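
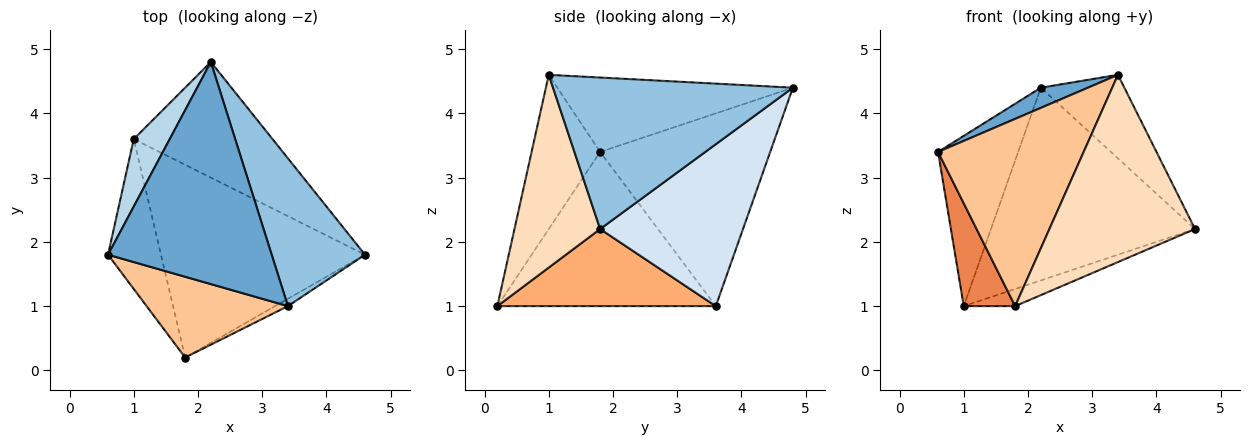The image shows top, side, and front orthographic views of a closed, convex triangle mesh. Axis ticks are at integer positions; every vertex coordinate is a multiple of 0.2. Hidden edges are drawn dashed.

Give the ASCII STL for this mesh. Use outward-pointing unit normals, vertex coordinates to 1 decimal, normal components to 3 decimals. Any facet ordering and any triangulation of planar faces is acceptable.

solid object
 facet normal -0.412 -0.082 0.907
  outer loop
   vertex 3.4 1.0 4.6
   vertex 2.2 4.8 4.4
   vertex 0.6 1.8 3.4
  endloop
 endfacet
 facet normal 0.816 0.284 0.503
  outer loop
   vertex 3.4 1.0 4.6
   vertex 4.6 1.8 2.2
   vertex 2.2 4.8 4.4
  endloop
 endfacet
 facet normal -0.892 0.420 0.167
  outer loop
   vertex 1.0 3.6 1.0
   vertex 0.6 1.8 3.4
   vertex 2.2 4.8 4.4
  endloop
 endfacet
 facet normal 0.515 0.735 -0.441
  outer loop
   vertex 1.0 3.6 1.0
   vertex 2.2 4.8 4.4
   vertex 4.6 1.8 2.2
  endloop
 endfacet
 facet normal -0.923 -0.217 -0.317
  outer loop
   vertex 1.8 0.2 1.0
   vertex 0.6 1.8 3.4
   vertex 1.0 3.6 1.0
  endloop
 endfacet
 facet normal 0.352 0.083 -0.932
  outer loop
   vertex 1.8 0.2 1.0
   vertex 1.0 3.6 1.0
   vertex 4.6 1.8 2.2
  endloop
 endfacet
 facet normal -0.397 -0.843 0.364
  outer loop
   vertex 1.8 0.2 1.0
   vertex 3.4 1.0 4.6
   vertex 0.6 1.8 3.4
  endloop
 endfacet
 facet normal 0.507 -0.861 -0.034
  outer loop
   vertex 1.8 0.2 1.0
   vertex 4.6 1.8 2.2
   vertex 3.4 1.0 4.6
  endloop
 endfacet
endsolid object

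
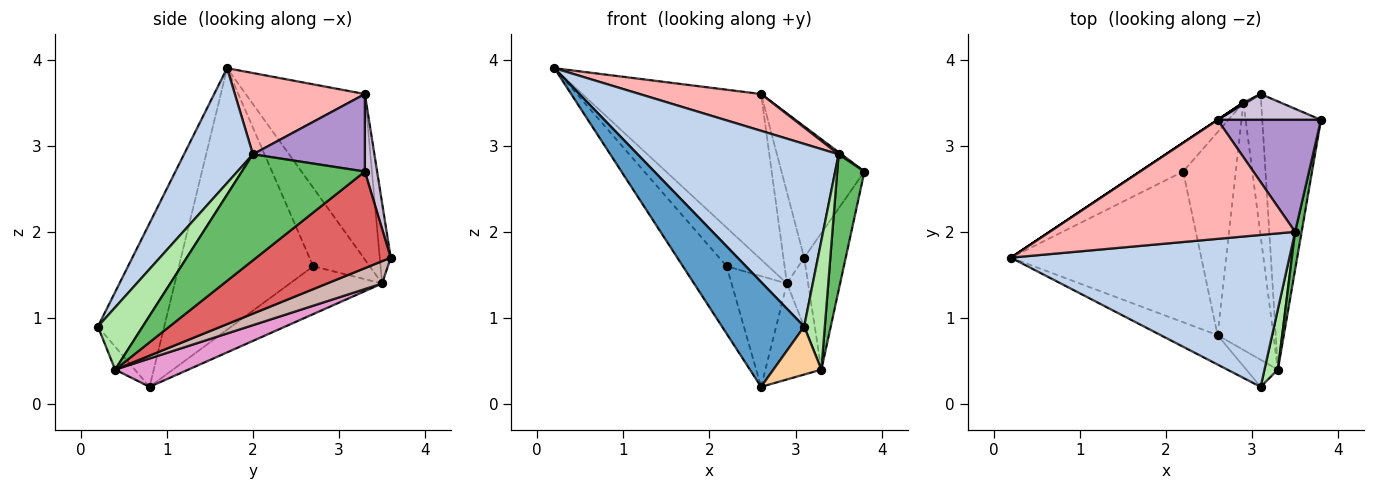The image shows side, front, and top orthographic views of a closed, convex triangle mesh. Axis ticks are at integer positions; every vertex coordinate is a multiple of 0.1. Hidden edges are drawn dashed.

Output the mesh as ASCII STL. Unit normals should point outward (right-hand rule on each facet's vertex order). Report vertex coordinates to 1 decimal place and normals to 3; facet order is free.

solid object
 facet normal -0.614 -0.760 -0.213
  outer loop
   vertex 2.6 0.8 0.2
   vertex 3.1 0.2 0.9
   vertex 0.2 1.7 3.9
  endloop
 endfacet
 facet normal 0.255 -0.744 0.618
  outer loop
   vertex 3.5 2.0 2.9
   vertex 0.2 1.7 3.9
   vertex 3.1 0.2 0.9
  endloop
 endfacet
 facet normal -0.782 0.255 -0.569
  outer loop
   vertex 2.2 2.7 1.6
   vertex 2.6 0.8 0.2
   vertex 0.2 1.7 3.9
  endloop
 endfacet
 facet normal -0.336 -0.820 -0.463
  outer loop
   vertex 3.3 0.4 0.4
   vertex 3.1 0.2 0.9
   vertex 2.6 0.8 0.2
  endloop
 endfacet
 facet normal 0.975 -0.216 0.060
  outer loop
   vertex 3.3 0.4 0.4
   vertex 3.8 3.3 2.7
   vertex 3.5 2.0 2.9
  endloop
 endfacet
 facet normal 0.891 -0.411 0.192
  outer loop
   vertex 3.3 0.4 0.4
   vertex 3.5 2.0 2.9
   vertex 3.1 0.2 0.9
  endloop
 endfacet
 facet normal 0.826 0.256 -0.502
  outer loop
   vertex 3.3 0.4 0.4
   vertex 3.1 3.6 1.7
   vertex 3.8 3.3 2.7
  endloop
 endfacet
 facet normal 0.302 -0.282 0.911
  outer loop
   vertex 2.6 3.3 3.6
   vertex 0.2 1.7 3.9
   vertex 3.5 2.0 2.9
  endloop
 endfacet
 facet normal 0.600 -0.015 0.800
  outer loop
   vertex 2.6 3.3 3.6
   vertex 3.5 2.0 2.9
   vertex 3.8 3.3 2.7
  endloop
 endfacet
 facet normal 0.143 0.971 0.191
  outer loop
   vertex 2.6 3.3 3.6
   vertex 3.8 3.3 2.7
   vertex 3.1 3.6 1.7
  endloop
 endfacet
 facet normal -0.624 0.374 -0.686
  outer loop
   vertex 2.9 3.5 1.4
   vertex 2.6 0.8 0.2
   vertex 2.2 2.7 1.6
  endloop
 endfacet
 facet normal 0.749 0.289 -0.596
  outer loop
   vertex 2.9 3.5 1.4
   vertex 3.1 3.6 1.7
   vertex 3.3 0.4 0.4
  endloop
 endfacet
 facet normal 0.428 0.327 -0.843
  outer loop
   vertex 2.9 3.5 1.4
   vertex 3.3 0.4 0.4
   vertex 2.6 0.8 0.2
  endloop
 endfacet
 facet normal -0.736 0.543 -0.404
  outer loop
   vertex 2.9 3.5 1.4
   vertex 2.2 2.7 1.6
   vertex 0.2 1.7 3.9
  endloop
 endfacet
 facet normal -0.555 0.832 0.000
  outer loop
   vertex 2.9 3.5 1.4
   vertex 0.2 1.7 3.9
   vertex 2.6 3.3 3.6
  endloop
 endfacet
 facet normal -0.467 0.884 0.017
  outer loop
   vertex 2.9 3.5 1.4
   vertex 2.6 3.3 3.6
   vertex 3.1 3.6 1.7
  endloop
 endfacet
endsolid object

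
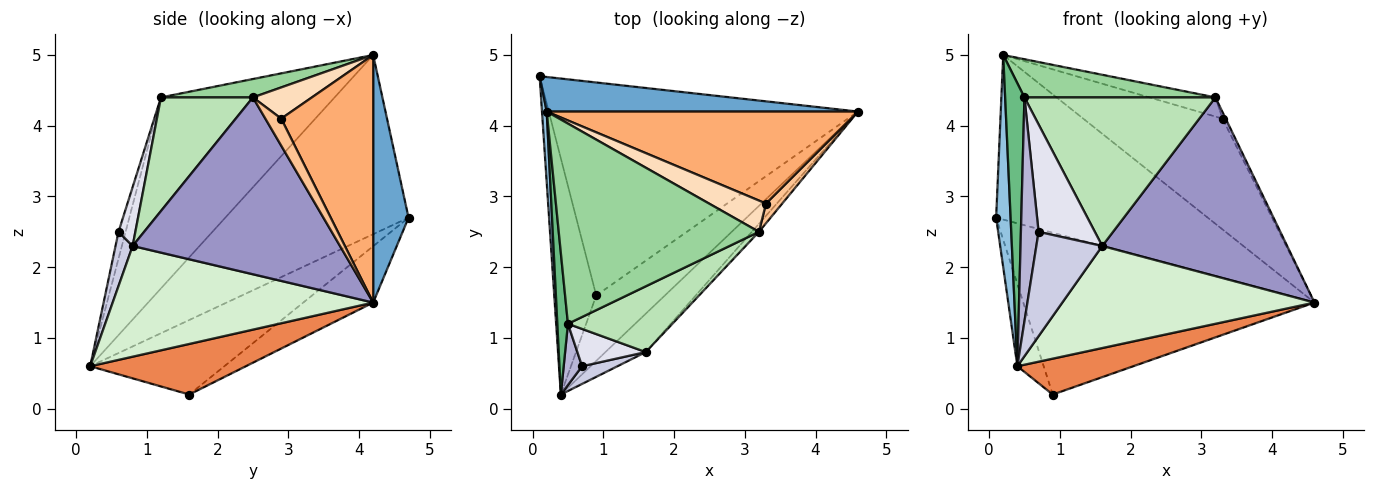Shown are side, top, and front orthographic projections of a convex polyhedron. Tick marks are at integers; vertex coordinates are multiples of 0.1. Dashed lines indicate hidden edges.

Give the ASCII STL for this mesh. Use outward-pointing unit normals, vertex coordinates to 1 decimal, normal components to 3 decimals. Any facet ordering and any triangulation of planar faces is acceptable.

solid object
 facet normal 0.161 0.966 0.203
  outer loop
   vertex 0.2 4.2 5.0
   vertex 4.6 4.2 1.5
   vertex 0.1 4.7 2.7
  endloop
 endfacet
 facet normal -0.997 -0.079 0.026
  outer loop
   vertex 0.2 4.2 5.0
   vertex 0.1 4.7 2.7
   vertex 0.4 0.2 0.6
  endloop
 endfacet
 facet normal -0.144 0.599 -0.788
  outer loop
   vertex 0.9 1.6 0.2
   vertex 0.1 4.7 2.7
   vertex 4.6 4.2 1.5
  endloop
 endfacet
 facet normal -0.859 0.169 -0.484
  outer loop
   vertex 0.9 1.6 0.2
   vertex 0.4 0.2 0.6
   vertex 0.1 4.7 2.7
  endloop
 endfacet
 facet normal 0.543 -0.404 -0.736
  outer loop
   vertex 0.9 1.6 0.2
   vertex 4.6 4.2 1.5
   vertex 0.4 0.2 0.6
  endloop
 endfacet
 facet normal 0.453 0.686 0.569
  outer loop
   vertex 3.3 2.9 4.1
   vertex 4.6 4.2 1.5
   vertex 0.2 4.2 5.0
  endloop
 endfacet
 facet normal 0.845 0.169 0.507
  outer loop
   vertex 3.3 2.9 4.1
   vertex 3.2 2.5 4.4
   vertex 4.6 4.2 1.5
  endloop
 endfacet
 facet normal 0.423 0.474 0.773
  outer loop
   vertex 3.3 2.9 4.1
   vertex 0.2 4.2 5.0
   vertex 3.2 2.5 4.4
  endloop
 endfacet
 facet normal -0.992 -0.110 0.055
  outer loop
   vertex 0.5 1.2 4.4
   vertex 0.2 4.2 5.0
   vertex 0.4 0.2 0.6
  endloop
 endfacet
 facet normal 0.090 -0.187 0.978
  outer loop
   vertex 0.5 1.2 4.4
   vertex 3.2 2.5 4.4
   vertex 0.2 4.2 5.0
  endloop
 endfacet
 facet normal 0.403 -0.837 0.370
  outer loop
   vertex 1.6 0.8 2.3
   vertex 3.2 2.5 4.4
   vertex 0.5 1.2 4.4
  endloop
 endfacet
 facet normal 0.695 -0.673 -0.253
  outer loop
   vertex 1.6 0.8 2.3
   vertex 0.4 0.2 0.6
   vertex 4.6 4.2 1.5
  endloop
 endfacet
 facet normal 0.746 -0.665 -0.030
  outer loop
   vertex 1.6 0.8 2.3
   vertex 4.6 4.2 1.5
   vertex 3.2 2.5 4.4
  endloop
 endfacet
 facet normal -0.360 -0.900 0.246
  outer loop
   vertex 0.7 0.6 2.5
   vertex 0.5 1.2 4.4
   vertex 0.4 0.2 0.6
  endloop
 endfacet
 facet normal 0.248 -0.955 0.162
  outer loop
   vertex 0.7 0.6 2.5
   vertex 0.4 0.2 0.6
   vertex 1.6 0.8 2.3
  endloop
 endfacet
 facet normal 0.272 -0.909 0.316
  outer loop
   vertex 0.7 0.6 2.5
   vertex 1.6 0.8 2.3
   vertex 0.5 1.2 4.4
  endloop
 endfacet
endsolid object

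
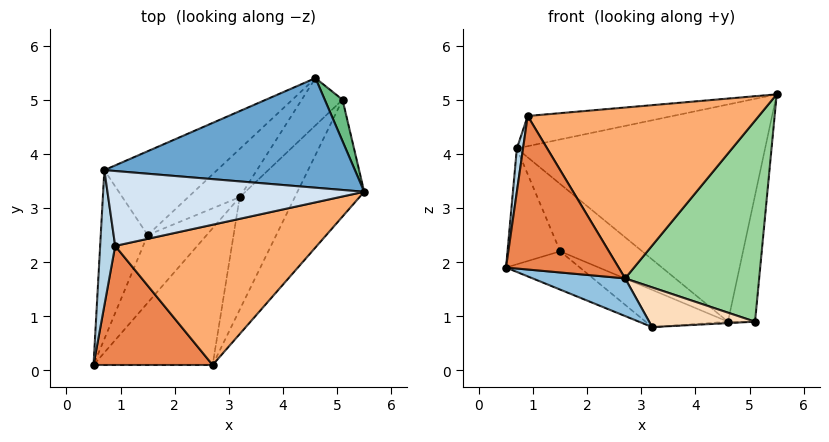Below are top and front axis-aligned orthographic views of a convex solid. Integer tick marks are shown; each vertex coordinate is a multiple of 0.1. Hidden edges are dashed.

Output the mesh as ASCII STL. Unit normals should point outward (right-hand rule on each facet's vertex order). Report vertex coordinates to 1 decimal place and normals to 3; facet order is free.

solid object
 facet normal -0.019 0.893 0.450
  outer loop
   vertex 0.7 3.7 4.1
   vertex 5.5 3.3 5.1
   vertex 4.6 5.4 0.9
  endloop
 endfacet
 facet normal -0.087 -0.265 -0.960
  outer loop
   vertex 3.2 3.2 0.8
   vertex 2.7 0.1 1.7
   vertex 0.5 0.1 1.9
  endloop
 endfacet
 facet normal -0.981 -0.060 0.187
  outer loop
   vertex 0.9 2.3 4.7
   vertex 0.7 3.7 4.1
   vertex 0.5 0.1 1.9
  endloop
 endfacet
 facet normal -0.160 0.369 0.915
  outer loop
   vertex 0.9 2.3 4.7
   vertex 5.5 3.3 5.1
   vertex 0.7 3.7 4.1
  endloop
 endfacet
 facet normal 0.056 -0.789 0.612
  outer loop
   vertex 0.9 2.3 4.7
   vertex 0.5 0.1 1.9
   vertex 2.7 0.1 1.7
  endloop
 endfacet
 facet normal 0.112 -0.768 0.631
  outer loop
   vertex 0.9 2.3 4.7
   vertex 2.7 0.1 1.7
   vertex 5.5 3.3 5.1
  endloop
 endfacet
 facet normal 0.024 0.030 -0.999
  outer loop
   vertex 5.1 5.0 0.9
   vertex 3.2 3.2 0.8
   vertex 4.6 5.4 0.9
  endloop
 endfacet
 facet normal 0.343 -0.312 -0.886
  outer loop
   vertex 5.1 5.0 0.9
   vertex 2.7 0.1 1.7
   vertex 3.2 3.2 0.8
  endloop
 endfacet
 facet normal 0.605 0.756 0.249
  outer loop
   vertex 5.1 5.0 0.9
   vertex 4.6 5.4 0.9
   vertex 5.5 3.3 5.1
  endloop
 endfacet
 facet normal 0.848 -0.459 -0.266
  outer loop
   vertex 5.1 5.0 0.9
   vertex 5.5 3.3 5.1
   vertex 2.7 0.1 1.7
  endloop
 endfacet
 facet normal -0.674 0.462 -0.576
  outer loop
   vertex 1.5 2.5 2.2
   vertex 0.7 3.7 4.1
   vertex 4.6 5.4 0.9
  endloop
 endfacet
 facet normal -0.670 0.453 -0.587
  outer loop
   vertex 1.5 2.5 2.2
   vertex 4.6 5.4 0.9
   vertex 3.2 3.2 0.8
  endloop
 endfacet
 facet normal -0.743 0.379 -0.552
  outer loop
   vertex 1.5 2.5 2.2
   vertex 0.5 0.1 1.9
   vertex 0.7 3.7 4.1
  endloop
 endfacet
 facet normal -0.677 0.362 -0.641
  outer loop
   vertex 1.5 2.5 2.2
   vertex 3.2 3.2 0.8
   vertex 0.5 0.1 1.9
  endloop
 endfacet
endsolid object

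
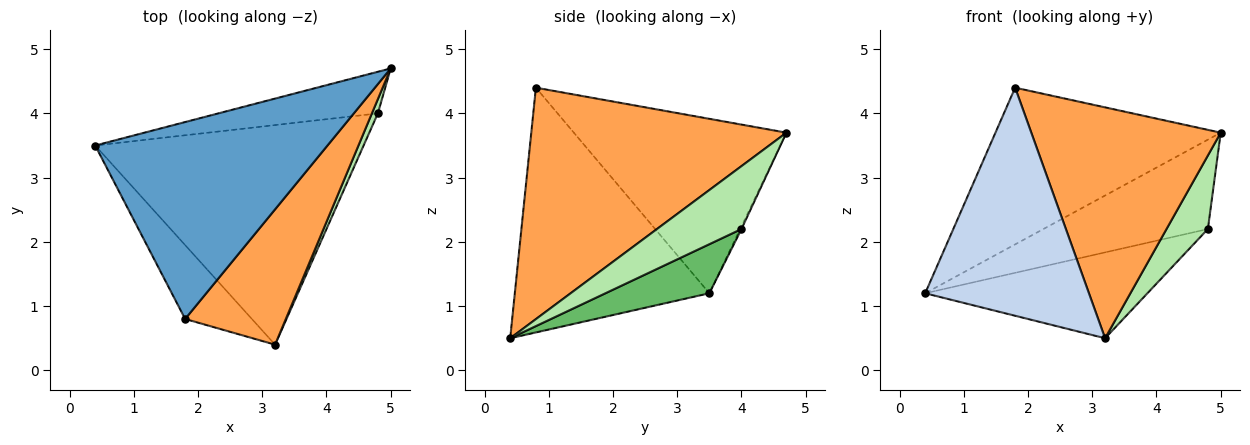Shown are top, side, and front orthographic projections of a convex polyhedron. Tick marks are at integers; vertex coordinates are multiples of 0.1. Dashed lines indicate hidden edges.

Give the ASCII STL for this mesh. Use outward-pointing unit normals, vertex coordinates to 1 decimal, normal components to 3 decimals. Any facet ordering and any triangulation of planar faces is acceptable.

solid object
 facet normal -0.507 0.537 0.675
  outer loop
   vertex 1.8 0.8 4.4
   vertex 5.0 4.7 3.7
   vertex 0.4 3.5 1.2
  endloop
 endfacet
 facet normal -0.749 -0.630 -0.204
  outer loop
   vertex 1.8 0.8 4.4
   vertex 0.4 3.5 1.2
   vertex 3.2 0.4 0.5
  endloop
 endfacet
 facet normal 0.758 -0.563 0.330
  outer loop
   vertex 1.8 0.8 4.4
   vertex 3.2 0.4 0.5
   vertex 5.0 4.7 3.7
  endloop
 endfacet
 facet normal -0.007 0.907 -0.422
  outer loop
   vertex 4.8 4.0 2.2
   vertex 0.4 3.5 1.2
   vertex 5.0 4.7 3.7
  endloop
 endfacet
 facet normal 0.168 0.359 -0.918
  outer loop
   vertex 4.8 4.0 2.2
   vertex 3.2 0.4 0.5
   vertex 0.4 3.5 1.2
  endloop
 endfacet
 facet normal 0.895 -0.438 0.085
  outer loop
   vertex 4.8 4.0 2.2
   vertex 5.0 4.7 3.7
   vertex 3.2 0.4 0.5
  endloop
 endfacet
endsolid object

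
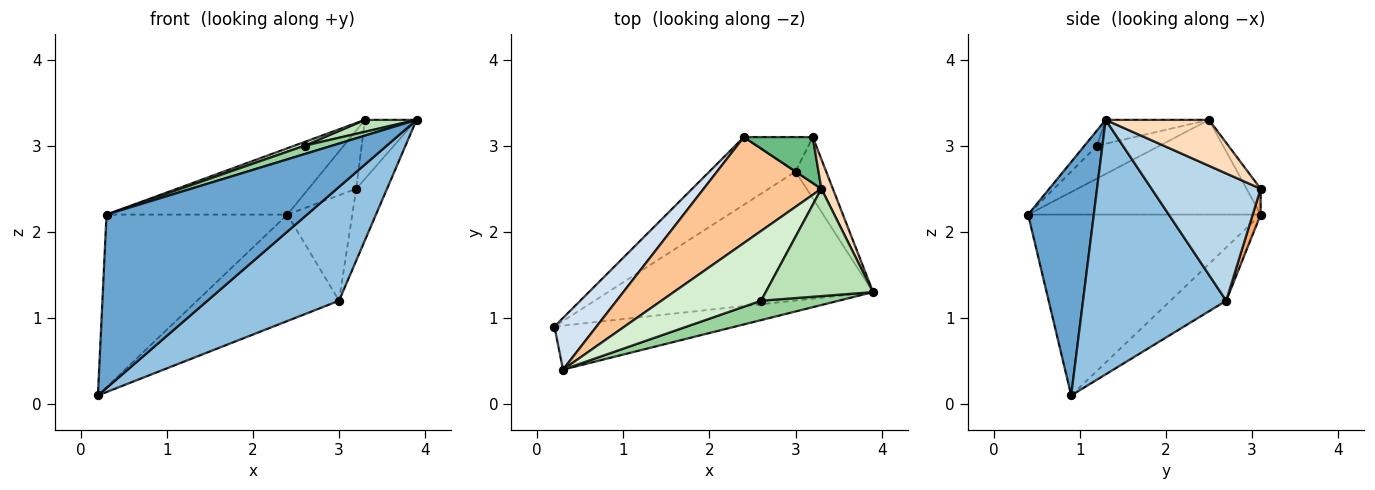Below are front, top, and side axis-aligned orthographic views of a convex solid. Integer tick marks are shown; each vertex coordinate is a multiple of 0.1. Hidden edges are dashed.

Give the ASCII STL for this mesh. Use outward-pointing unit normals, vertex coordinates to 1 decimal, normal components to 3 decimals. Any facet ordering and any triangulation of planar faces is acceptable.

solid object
 facet normal 0.303 -0.924 -0.234
  outer loop
   vertex 0.3 0.4 2.2
   vertex 0.2 0.9 0.1
   vertex 3.9 1.3 3.3
  endloop
 endfacet
 facet normal 0.584 -0.537 -0.608
  outer loop
   vertex 3.0 2.7 1.2
   vertex 3.9 1.3 3.3
   vertex 0.2 0.9 0.1
  endloop
 endfacet
 facet normal 0.938 0.264 -0.226
  outer loop
   vertex 3.0 2.7 1.2
   vertex 3.2 3.1 2.5
   vertex 3.9 1.3 3.3
  endloop
 endfacet
 facet normal -0.776 0.604 0.181
  outer loop
   vertex 2.4 3.1 2.2
   vertex 0.2 0.9 0.1
   vertex 0.3 0.4 2.2
  endloop
 endfacet
 facet normal -0.315 0.801 -0.509
  outer loop
   vertex 2.4 3.1 2.2
   vertex 3.0 2.7 1.2
   vertex 0.2 0.9 0.1
  endloop
 endfacet
 facet normal 0.116 0.944 -0.308
  outer loop
   vertex 2.4 3.1 2.2
   vertex 3.2 3.1 2.5
   vertex 3.0 2.7 1.2
  endloop
 endfacet
 facet normal -0.564 0.438 0.700
  outer loop
   vertex 3.3 2.5 3.3
   vertex 2.4 3.1 2.2
   vertex 0.3 0.4 2.2
  endloop
 endfacet
 facet normal 0.873 0.436 0.218
  outer loop
   vertex 3.3 2.5 3.3
   vertex 3.9 1.3 3.3
   vertex 3.2 3.1 2.5
  endloop
 endfacet
 facet normal -0.226 0.766 0.602
  outer loop
   vertex 3.3 2.5 3.3
   vertex 3.2 3.1 2.5
   vertex 2.4 3.1 2.2
  endloop
 endfacet
 facet normal -0.178 -0.390 0.903
  outer loop
   vertex 2.6 1.2 3.0
   vertex 0.3 0.4 2.2
   vertex 3.9 1.3 3.3
  endloop
 endfacet
 facet normal -0.216 -0.108 0.970
  outer loop
   vertex 2.6 1.2 3.0
   vertex 3.9 1.3 3.3
   vertex 3.3 2.5 3.3
  endloop
 endfacet
 facet normal -0.312 -0.051 0.949
  outer loop
   vertex 2.6 1.2 3.0
   vertex 3.3 2.5 3.3
   vertex 0.3 0.4 2.2
  endloop
 endfacet
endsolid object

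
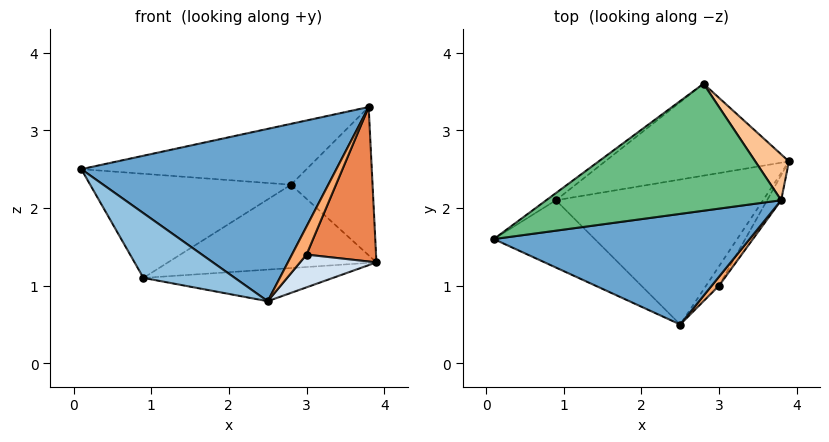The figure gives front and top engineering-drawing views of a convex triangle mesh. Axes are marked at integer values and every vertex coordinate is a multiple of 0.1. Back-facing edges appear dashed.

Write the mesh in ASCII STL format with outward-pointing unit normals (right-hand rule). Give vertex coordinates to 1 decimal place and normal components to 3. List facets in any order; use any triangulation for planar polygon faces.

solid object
 facet normal -0.003 -0.842 0.540
  outer loop
   vertex 3.8 2.1 3.3
   vertex 0.1 1.6 2.5
   vertex 2.5 0.5 0.8
  endloop
 endfacet
 facet normal -0.638 -0.534 -0.555
  outer loop
   vertex 0.9 2.1 1.1
   vertex 2.5 0.5 0.8
   vertex 0.1 1.6 2.5
  endloop
 endfacet
 facet normal 0.030 0.213 -0.977
  outer loop
   vertex 0.9 2.1 1.1
   vertex 3.9 2.6 1.3
   vertex 2.5 0.5 0.8
  endloop
 endfacet
 facet normal 0.827 -0.483 -0.287
  outer loop
   vertex 3.0 1.0 1.4
   vertex 2.5 0.5 0.8
   vertex 3.9 2.6 1.3
  endloop
 endfacet
 facet normal 0.867 -0.492 -0.080
  outer loop
   vertex 3.0 1.0 1.4
   vertex 3.9 2.6 1.3
   vertex 3.8 2.1 3.3
  endloop
 endfacet
 facet normal 0.507 -0.821 0.262
  outer loop
   vertex 3.0 1.0 1.4
   vertex 3.8 2.1 3.3
   vertex 2.5 0.5 0.8
  endloop
 endfacet
 facet normal 0.751 0.631 0.195
  outer loop
   vertex 2.8 3.6 2.3
   vertex 3.8 2.1 3.3
   vertex 3.9 2.6 1.3
  endloop
 endfacet
 facet normal -0.062 0.671 -0.739
  outer loop
   vertex 2.8 3.6 2.3
   vertex 3.9 2.6 1.3
   vertex 0.9 2.1 1.1
  endloop
 endfacet
 facet normal -0.246 0.419 0.874
  outer loop
   vertex 2.8 3.6 2.3
   vertex 0.1 1.6 2.5
   vertex 3.8 2.1 3.3
  endloop
 endfacet
 facet normal -0.597 0.800 -0.055
  outer loop
   vertex 2.8 3.6 2.3
   vertex 0.9 2.1 1.1
   vertex 0.1 1.6 2.5
  endloop
 endfacet
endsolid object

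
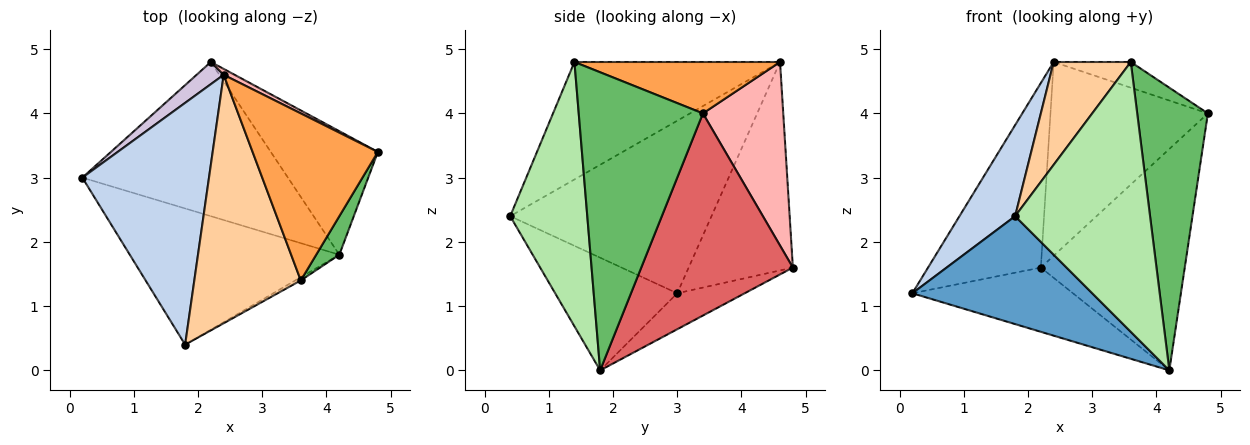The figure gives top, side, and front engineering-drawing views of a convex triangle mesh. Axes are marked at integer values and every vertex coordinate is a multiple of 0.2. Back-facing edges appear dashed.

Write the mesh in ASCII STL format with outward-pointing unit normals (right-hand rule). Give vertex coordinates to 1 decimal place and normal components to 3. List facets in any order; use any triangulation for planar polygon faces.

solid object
 facet normal -0.388 -0.572 -0.722
  outer loop
   vertex 4.2 1.8 0.0
   vertex 1.8 0.4 2.4
   vertex 0.2 3.0 1.2
  endloop
 endfacet
 facet normal -0.787 -0.218 0.578
  outer loop
   vertex 2.4 4.6 4.8
   vertex 0.2 3.0 1.2
   vertex 1.8 0.4 2.4
  endloop
 endfacet
 facet normal 0.376 0.141 0.916
  outer loop
   vertex 3.6 1.4 4.8
   vertex 4.8 3.4 4.0
   vertex 2.4 4.6 4.8
  endloop
 endfacet
 facet normal -0.714 -0.268 0.647
  outer loop
   vertex 3.6 1.4 4.8
   vertex 2.4 4.6 4.8
   vertex 1.8 0.4 2.4
  endloop
 endfacet
 facet normal 0.867 -0.493 0.067
  outer loop
   vertex 3.6 1.4 4.8
   vertex 4.2 1.8 0.0
   vertex 4.8 3.4 4.0
  endloop
 endfacet
 facet normal 0.496 -0.868 -0.010
  outer loop
   vertex 3.6 1.4 4.8
   vertex 1.8 0.4 2.4
   vertex 4.2 1.8 0.0
  endloop
 endfacet
 facet normal 0.677 0.643 -0.359
  outer loop
   vertex 2.2 4.8 1.6
   vertex 4.8 3.4 4.0
   vertex 4.2 1.8 0.0
  endloop
 endfacet
 facet normal 0.454 0.890 0.027
  outer loop
   vertex 2.2 4.8 1.6
   vertex 2.4 4.6 4.8
   vertex 4.8 3.4 4.0
  endloop
 endfacet
 facet normal -0.159 0.380 -0.911
  outer loop
   vertex 2.2 4.8 1.6
   vertex 4.2 1.8 0.0
   vertex 0.2 3.0 1.2
  endloop
 endfacet
 facet normal -0.676 0.732 0.088
  outer loop
   vertex 2.2 4.8 1.6
   vertex 0.2 3.0 1.2
   vertex 2.4 4.6 4.8
  endloop
 endfacet
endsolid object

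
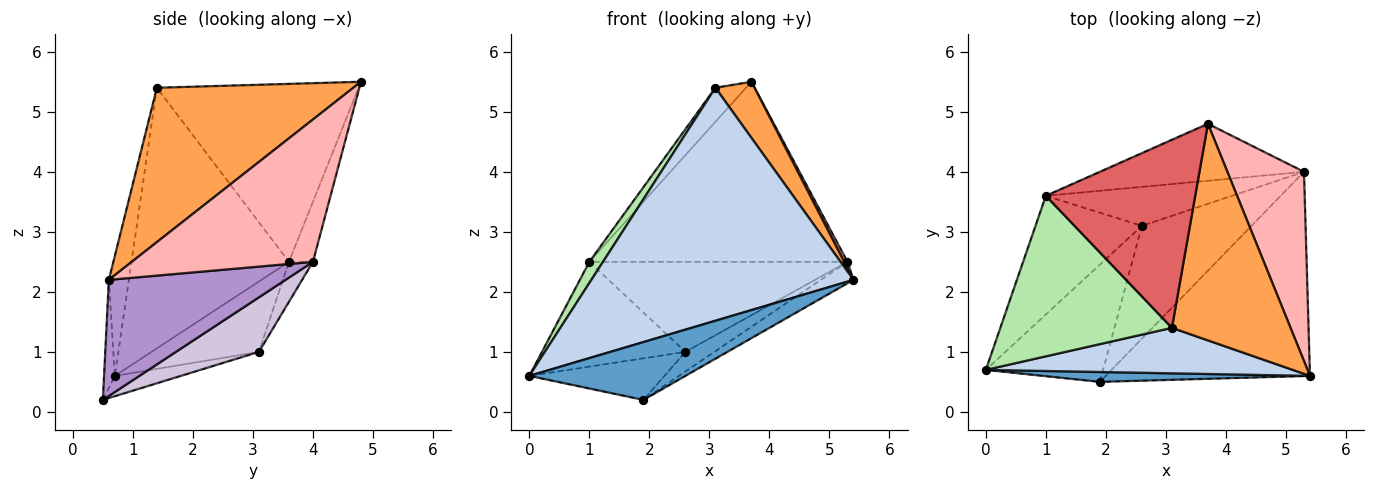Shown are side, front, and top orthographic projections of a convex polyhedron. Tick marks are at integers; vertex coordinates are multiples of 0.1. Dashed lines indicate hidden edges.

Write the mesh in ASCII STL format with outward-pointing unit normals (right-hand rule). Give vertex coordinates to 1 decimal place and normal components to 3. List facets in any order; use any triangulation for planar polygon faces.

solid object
 facet normal -0.068 -0.983 0.168
  outer loop
   vertex 1.9 0.5 0.2
   vertex 5.4 0.6 2.2
   vertex 0.0 0.7 0.6
  endloop
 endfacet
 facet normal -0.075 -0.979 0.191
  outer loop
   vertex 3.1 1.4 5.4
   vertex 0.0 0.7 0.6
   vertex 5.4 0.6 2.2
  endloop
 endfacet
 facet normal 0.783 -0.156 0.602
  outer loop
   vertex 3.1 1.4 5.4
   vertex 5.4 0.6 2.2
   vertex 3.7 4.8 5.5
  endloop
 endfacet
 facet normal -0.161 0.330 -0.930
  outer loop
   vertex 2.6 3.1 1.0
   vertex 1.9 0.5 0.2
   vertex 0.0 0.7 0.6
  endloop
 endfacet
 facet normal -0.444 0.593 -0.672
  outer loop
   vertex 1.0 3.6 2.5
   vertex 2.6 3.1 1.0
   vertex 0.0 0.7 0.6
  endloop
 endfacet
 facet normal -0.833 -0.072 0.549
  outer loop
   vertex 1.0 3.6 2.5
   vertex 0.0 0.7 0.6
   vertex 3.1 1.4 5.4
  endloop
 endfacet
 facet normal -0.761 0.115 0.639
  outer loop
   vertex 1.0 3.6 2.5
   vertex 3.1 1.4 5.4
   vertex 3.7 4.8 5.5
  endloop
 endfacet
 facet normal 0.880 -0.016 0.474
  outer loop
   vertex 5.3 4.0 2.5
   vertex 3.7 4.8 5.5
   vertex 5.4 0.6 2.2
  endloop
 endfacet
 facet normal 0.492 0.091 -0.866
  outer loop
   vertex 5.3 4.0 2.5
   vertex 5.4 0.6 2.2
   vertex 1.9 0.5 0.2
  endloop
 endfacet
 facet normal 0.440 0.154 -0.885
  outer loop
   vertex 5.3 4.0 2.5
   vertex 1.9 0.5 0.2
   vertex 2.6 3.1 1.0
  endloop
 endfacet
 facet normal -0.088 0.950 -0.300
  outer loop
   vertex 5.3 4.0 2.5
   vertex 1.0 3.6 2.5
   vertex 3.7 4.8 5.5
  endloop
 endfacet
 facet normal -0.085 0.914 -0.396
  outer loop
   vertex 5.3 4.0 2.5
   vertex 2.6 3.1 1.0
   vertex 1.0 3.6 2.5
  endloop
 endfacet
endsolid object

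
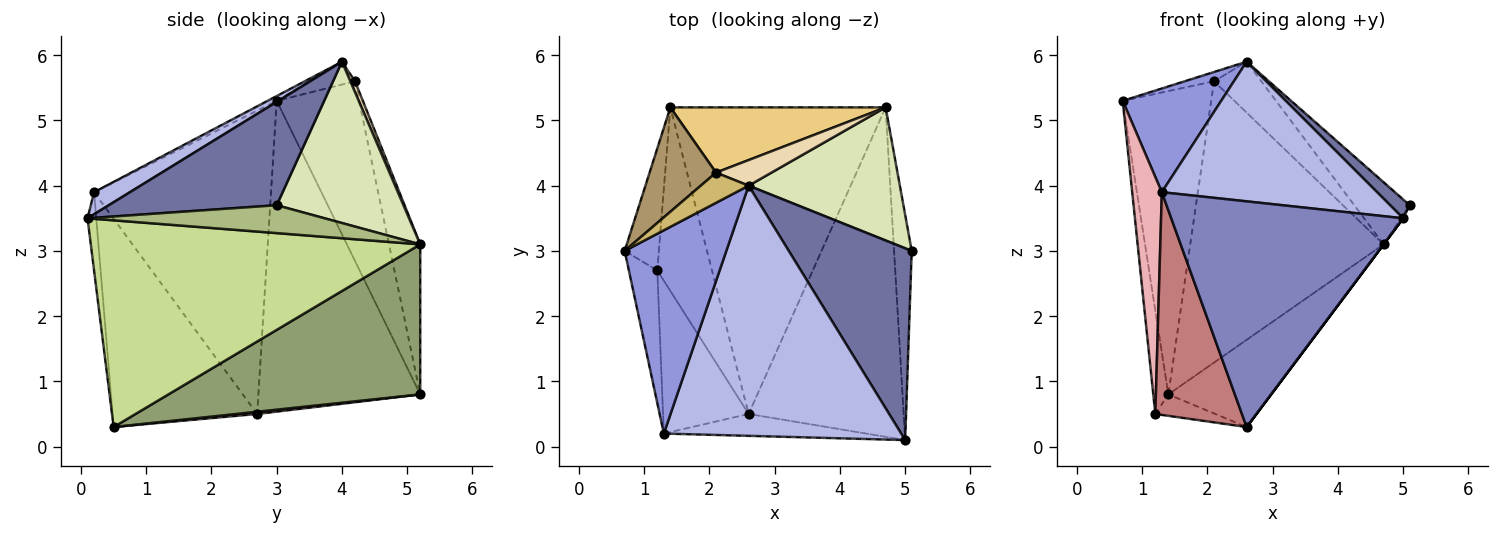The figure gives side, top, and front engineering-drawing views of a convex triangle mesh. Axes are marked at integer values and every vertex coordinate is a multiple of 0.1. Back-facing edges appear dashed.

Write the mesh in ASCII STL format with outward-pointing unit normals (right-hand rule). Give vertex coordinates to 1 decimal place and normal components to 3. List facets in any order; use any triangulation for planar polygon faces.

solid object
 facet normal 0.642 -0.075 0.763
  outer loop
   vertex 2.6 4.0 5.9
   vertex 5.0 0.1 3.5
   vertex 5.1 3.0 3.7
  endloop
 endfacet
 facet normal -0.037 -0.995 -0.096
  outer loop
   vertex 1.3 0.2 3.9
   vertex 2.6 0.5 0.3
   vertex 5.0 0.1 3.5
  endloop
 endfacet
 facet normal -0.042 -0.454 0.890
  outer loop
   vertex 1.3 0.2 3.9
   vertex 2.6 4.0 5.9
   vertex 0.7 3.0 5.3
  endloop
 endfacet
 facet normal 0.081 -0.486 0.870
  outer loop
   vertex 1.3 0.2 3.9
   vertex 5.0 0.1 3.5
   vertex 2.6 4.0 5.9
  endloop
 endfacet
 facet normal 0.557 0.227 -0.799
  outer loop
   vertex 4.7 5.2 3.1
   vertex 2.6 0.5 0.3
   vertex 1.4 5.2 0.8
  endloop
 endfacet
 facet normal 0.845 0.008 -0.535
  outer loop
   vertex 4.7 5.2 3.1
   vertex 5.1 3.0 3.7
   vertex 5.0 0.1 3.5
  endloop
 endfacet
 facet normal 0.800 0.000 -0.600
  outer loop
   vertex 4.7 5.2 3.1
   vertex 5.0 0.1 3.5
   vertex 2.6 0.5 0.3
  endloop
 endfacet
 facet normal 0.695 0.304 0.652
  outer loop
   vertex 4.7 5.2 3.1
   vertex 2.6 4.0 5.9
   vertex 5.1 3.0 3.7
  endloop
 endfacet
 facet normal -0.661 0.710 0.244
  outer loop
   vertex 2.1 4.2 5.6
   vertex 1.4 5.2 0.8
   vertex 0.7 3.0 5.3
  endloop
 endfacet
 facet normal -0.415 0.267 0.870
  outer loop
   vertex 2.1 4.2 5.6
   vertex 0.7 3.0 5.3
   vertex 2.6 4.0 5.9
  endloop
 endfacet
 facet normal -0.156 0.962 0.223
  outer loop
   vertex 2.1 4.2 5.6
   vertex 4.7 5.2 3.1
   vertex 1.4 5.2 0.8
  endloop
 endfacet
 facet normal 0.088 0.890 0.447
  outer loop
   vertex 2.1 4.2 5.6
   vertex 2.6 4.0 5.9
   vertex 4.7 5.2 3.1
  endloop
 endfacet
 facet normal 0.040 0.116 -0.992
  outer loop
   vertex 1.2 2.7 0.5
   vertex 1.4 5.2 0.8
   vertex 2.6 0.5 0.3
  endloop
 endfacet
 facet normal -0.809 -0.485 -0.333
  outer loop
   vertex 1.2 2.7 0.5
   vertex 2.6 0.5 0.3
   vertex 1.3 0.2 3.9
  endloop
 endfacet
 facet normal -0.990 0.092 -0.109
  outer loop
   vertex 1.2 2.7 0.5
   vertex 0.7 3.0 5.3
   vertex 1.4 5.2 0.8
  endloop
 endfacet
 facet normal -0.982 -0.164 -0.092
  outer loop
   vertex 1.2 2.7 0.5
   vertex 1.3 0.2 3.9
   vertex 0.7 3.0 5.3
  endloop
 endfacet
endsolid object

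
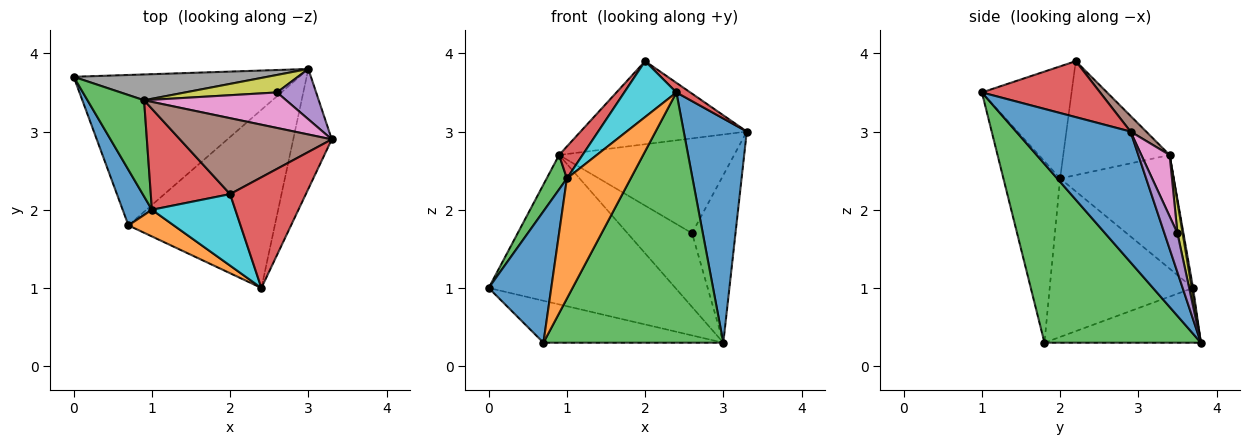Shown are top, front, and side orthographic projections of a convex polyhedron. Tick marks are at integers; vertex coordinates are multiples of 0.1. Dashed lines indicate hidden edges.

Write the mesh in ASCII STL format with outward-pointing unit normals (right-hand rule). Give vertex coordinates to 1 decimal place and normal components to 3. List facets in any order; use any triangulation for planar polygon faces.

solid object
 facet normal 0.848 -0.467 -0.250
  outer loop
   vertex 3.0 3.8 0.3
   vertex 3.3 2.9 3.0
   vertex 2.4 1.0 3.5
  endloop
 endfacet
 facet normal -0.228 0.262 -0.938
  outer loop
   vertex 0.7 1.8 0.3
   vertex 0.0 3.7 1.0
   vertex 3.0 3.8 0.3
  endloop
 endfacet
 facet normal 0.578 -0.665 -0.473
  outer loop
   vertex 0.7 1.8 0.3
   vertex 3.0 3.8 0.3
   vertex 2.4 1.0 3.5
  endloop
 endfacet
 facet normal 0.593 -0.070 0.802
  outer loop
   vertex 2.0 2.2 3.9
   vertex 2.4 1.0 3.5
   vertex 3.3 2.9 3.0
  endloop
 endfacet
 facet normal 0.276 0.921 0.276
  outer loop
   vertex 2.6 3.5 1.7
   vertex 3.3 2.9 3.0
   vertex 3.0 3.8 0.3
  endloop
 endfacet
 facet normal 0.069 0.736 0.673
  outer loop
   vertex 0.9 3.4 2.7
   vertex 2.0 2.2 3.9
   vertex 3.3 2.9 3.0
  endloop
 endfacet
 facet normal 0.150 0.926 0.347
  outer loop
   vertex 0.9 3.4 2.7
   vertex 3.3 2.9 3.0
   vertex 2.6 3.5 1.7
  endloop
 endfacet
 facet normal 0.007 0.985 0.170
  outer loop
   vertex 0.9 3.4 2.7
   vertex 3.0 3.8 0.3
   vertex 0.0 3.7 1.0
  endloop
 endfacet
 facet normal 0.078 0.970 0.230
  outer loop
   vertex 0.9 3.4 2.7
   vertex 2.6 3.5 1.7
   vertex 3.0 3.8 0.3
  endloop
 endfacet
 facet normal -0.727 -0.423 0.541
  outer loop
   vertex 1.0 2.0 2.4
   vertex 2.4 1.0 3.5
   vertex 2.0 2.2 3.9
  endloop
 endfacet
 facet normal -0.904 -0.394 0.167
  outer loop
   vertex 1.0 2.0 2.4
   vertex 0.0 3.7 1.0
   vertex 0.7 1.8 0.3
  endloop
 endfacet
 facet normal -0.655 -0.737 0.164
  outer loop
   vertex 1.0 2.0 2.4
   vertex 0.7 1.8 0.3
   vertex 2.4 1.0 3.5
  endloop
 endfacet
 facet normal -0.884 -0.157 0.440
  outer loop
   vertex 1.0 2.0 2.4
   vertex 0.9 3.4 2.7
   vertex 0.0 3.7 1.0
  endloop
 endfacet
 facet normal -0.808 -0.178 0.562
  outer loop
   vertex 1.0 2.0 2.4
   vertex 2.0 2.2 3.9
   vertex 0.9 3.4 2.7
  endloop
 endfacet
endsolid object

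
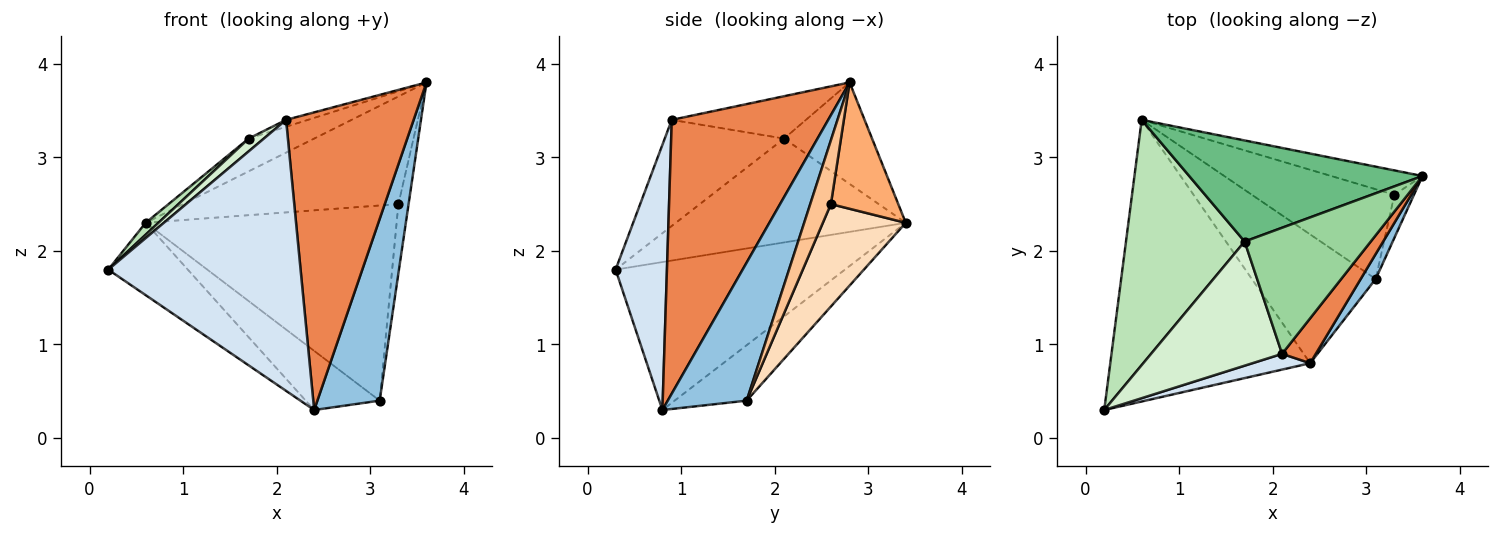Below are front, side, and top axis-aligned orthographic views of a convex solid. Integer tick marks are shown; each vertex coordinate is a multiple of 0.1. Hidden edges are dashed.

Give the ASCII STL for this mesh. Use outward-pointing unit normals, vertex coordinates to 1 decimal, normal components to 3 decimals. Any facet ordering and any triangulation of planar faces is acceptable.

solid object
 facet normal -0.583 0.202 -0.787
  outer loop
   vertex 2.4 0.8 0.3
   vertex 0.2 0.3 1.8
   vertex 0.6 3.4 2.3
  endloop
 endfacet
 facet normal 0.782 -0.618 0.085
  outer loop
   vertex 3.1 1.7 0.4
   vertex 3.6 2.8 3.8
   vertex 2.4 0.8 0.3
  endloop
 endfacet
 facet normal -0.377 0.387 -0.842
  outer loop
   vertex 3.1 1.7 0.4
   vertex 2.4 0.8 0.3
   vertex 0.6 3.4 2.3
  endloop
 endfacet
 facet normal 0.257 -0.965 0.056
  outer loop
   vertex 2.1 0.9 3.4
   vertex 0.2 0.3 1.8
   vertex 2.4 0.8 0.3
  endloop
 endfacet
 facet normal 0.772 -0.629 0.095
  outer loop
   vertex 2.1 0.9 3.4
   vertex 2.4 0.8 0.3
   vertex 3.6 2.8 3.8
  endloop
 endfacet
 facet normal 0.292 0.933 -0.211
  outer loop
   vertex 3.3 2.6 2.5
   vertex 0.6 3.4 2.3
   vertex 3.6 2.8 3.8
  endloop
 endfacet
 facet normal 0.865 0.427 -0.265
  outer loop
   vertex 3.3 2.6 2.5
   vertex 3.6 2.8 3.8
   vertex 3.1 1.7 0.4
  endloop
 endfacet
 facet normal 0.287 0.870 -0.400
  outer loop
   vertex 3.3 2.6 2.5
   vertex 3.1 1.7 0.4
   vertex 0.6 3.4 2.3
  endloop
 endfacet
 facet normal -0.383 0.285 0.879
  outer loop
   vertex 1.7 2.1 3.2
   vertex 3.6 2.8 3.8
   vertex 0.6 3.4 2.3
  endloop
 endfacet
 facet normal -0.318 0.052 0.947
  outer loop
   vertex 1.7 2.1 3.2
   vertex 2.1 0.9 3.4
   vertex 3.6 2.8 3.8
  endloop
 endfacet
 facet normal -0.658 -0.036 0.752
  outer loop
   vertex 1.7 2.1 3.2
   vertex 0.6 3.4 2.3
   vertex 0.2 0.3 1.8
  endloop
 endfacet
 facet normal -0.627 -0.080 0.775
  outer loop
   vertex 1.7 2.1 3.2
   vertex 0.2 0.3 1.8
   vertex 2.1 0.9 3.4
  endloop
 endfacet
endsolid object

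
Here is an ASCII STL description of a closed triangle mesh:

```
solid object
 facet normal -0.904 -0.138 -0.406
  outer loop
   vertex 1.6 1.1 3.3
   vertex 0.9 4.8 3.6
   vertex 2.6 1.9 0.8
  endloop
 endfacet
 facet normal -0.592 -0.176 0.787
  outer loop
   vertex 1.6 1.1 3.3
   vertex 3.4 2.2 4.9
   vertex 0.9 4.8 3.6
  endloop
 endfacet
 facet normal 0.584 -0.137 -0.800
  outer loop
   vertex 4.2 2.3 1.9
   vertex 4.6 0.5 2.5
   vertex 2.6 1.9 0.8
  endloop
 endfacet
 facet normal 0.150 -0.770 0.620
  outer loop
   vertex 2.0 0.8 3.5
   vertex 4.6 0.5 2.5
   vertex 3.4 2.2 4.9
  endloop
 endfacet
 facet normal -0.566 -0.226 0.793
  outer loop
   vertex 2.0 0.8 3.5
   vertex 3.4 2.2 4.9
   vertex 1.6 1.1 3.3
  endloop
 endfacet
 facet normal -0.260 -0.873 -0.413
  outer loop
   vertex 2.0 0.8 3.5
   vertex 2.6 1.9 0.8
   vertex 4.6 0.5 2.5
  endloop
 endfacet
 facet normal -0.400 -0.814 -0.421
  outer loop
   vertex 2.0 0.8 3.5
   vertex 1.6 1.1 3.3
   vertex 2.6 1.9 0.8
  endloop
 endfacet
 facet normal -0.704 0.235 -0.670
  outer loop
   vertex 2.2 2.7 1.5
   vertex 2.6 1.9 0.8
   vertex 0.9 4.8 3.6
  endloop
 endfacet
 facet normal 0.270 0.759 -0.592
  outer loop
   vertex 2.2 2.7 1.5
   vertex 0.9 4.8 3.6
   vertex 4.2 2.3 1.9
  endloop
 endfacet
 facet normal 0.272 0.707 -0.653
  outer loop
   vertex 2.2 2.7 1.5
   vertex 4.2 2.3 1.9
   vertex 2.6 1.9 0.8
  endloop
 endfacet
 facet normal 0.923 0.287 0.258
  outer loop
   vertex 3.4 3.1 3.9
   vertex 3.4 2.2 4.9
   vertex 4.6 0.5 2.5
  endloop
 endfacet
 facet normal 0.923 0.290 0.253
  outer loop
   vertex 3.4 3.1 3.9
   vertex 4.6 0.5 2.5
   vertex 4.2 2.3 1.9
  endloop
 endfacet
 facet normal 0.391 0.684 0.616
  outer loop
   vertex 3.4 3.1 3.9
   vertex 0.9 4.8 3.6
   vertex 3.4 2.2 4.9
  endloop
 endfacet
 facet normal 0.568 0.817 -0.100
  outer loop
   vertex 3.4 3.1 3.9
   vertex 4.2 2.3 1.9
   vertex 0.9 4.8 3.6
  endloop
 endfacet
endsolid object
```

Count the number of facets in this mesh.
14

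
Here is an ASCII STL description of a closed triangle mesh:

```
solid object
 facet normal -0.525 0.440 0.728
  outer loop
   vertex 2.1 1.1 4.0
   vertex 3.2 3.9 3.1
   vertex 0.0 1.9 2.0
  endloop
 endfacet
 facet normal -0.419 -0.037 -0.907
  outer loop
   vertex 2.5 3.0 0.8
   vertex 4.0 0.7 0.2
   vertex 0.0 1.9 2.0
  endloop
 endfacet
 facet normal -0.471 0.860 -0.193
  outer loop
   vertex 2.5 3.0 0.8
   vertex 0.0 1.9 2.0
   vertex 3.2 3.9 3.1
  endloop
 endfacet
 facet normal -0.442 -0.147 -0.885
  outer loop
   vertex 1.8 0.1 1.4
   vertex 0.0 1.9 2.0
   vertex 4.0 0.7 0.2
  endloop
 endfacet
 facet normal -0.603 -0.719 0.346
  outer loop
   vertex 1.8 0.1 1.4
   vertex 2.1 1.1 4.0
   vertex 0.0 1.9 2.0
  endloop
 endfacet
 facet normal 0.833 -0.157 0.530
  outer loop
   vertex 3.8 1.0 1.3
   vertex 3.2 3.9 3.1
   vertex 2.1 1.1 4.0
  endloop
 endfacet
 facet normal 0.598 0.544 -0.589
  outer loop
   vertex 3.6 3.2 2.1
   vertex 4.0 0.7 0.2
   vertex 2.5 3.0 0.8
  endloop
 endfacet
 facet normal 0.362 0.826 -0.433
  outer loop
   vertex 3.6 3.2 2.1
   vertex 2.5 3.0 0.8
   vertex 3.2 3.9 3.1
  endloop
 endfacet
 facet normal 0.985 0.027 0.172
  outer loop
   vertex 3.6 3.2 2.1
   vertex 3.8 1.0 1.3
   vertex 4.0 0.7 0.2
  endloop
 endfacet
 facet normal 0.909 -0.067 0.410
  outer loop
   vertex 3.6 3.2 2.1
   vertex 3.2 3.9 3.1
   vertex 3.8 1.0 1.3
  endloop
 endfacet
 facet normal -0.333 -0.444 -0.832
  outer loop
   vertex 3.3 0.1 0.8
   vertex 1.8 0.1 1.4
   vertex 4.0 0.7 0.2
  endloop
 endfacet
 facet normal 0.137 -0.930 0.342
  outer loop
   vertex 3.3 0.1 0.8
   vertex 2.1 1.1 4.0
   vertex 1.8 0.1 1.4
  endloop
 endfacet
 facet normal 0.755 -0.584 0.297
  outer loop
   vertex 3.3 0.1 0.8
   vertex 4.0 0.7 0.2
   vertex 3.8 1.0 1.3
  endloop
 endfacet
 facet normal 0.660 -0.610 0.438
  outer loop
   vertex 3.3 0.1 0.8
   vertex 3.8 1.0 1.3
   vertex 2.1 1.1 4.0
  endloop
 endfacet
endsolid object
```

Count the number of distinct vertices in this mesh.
9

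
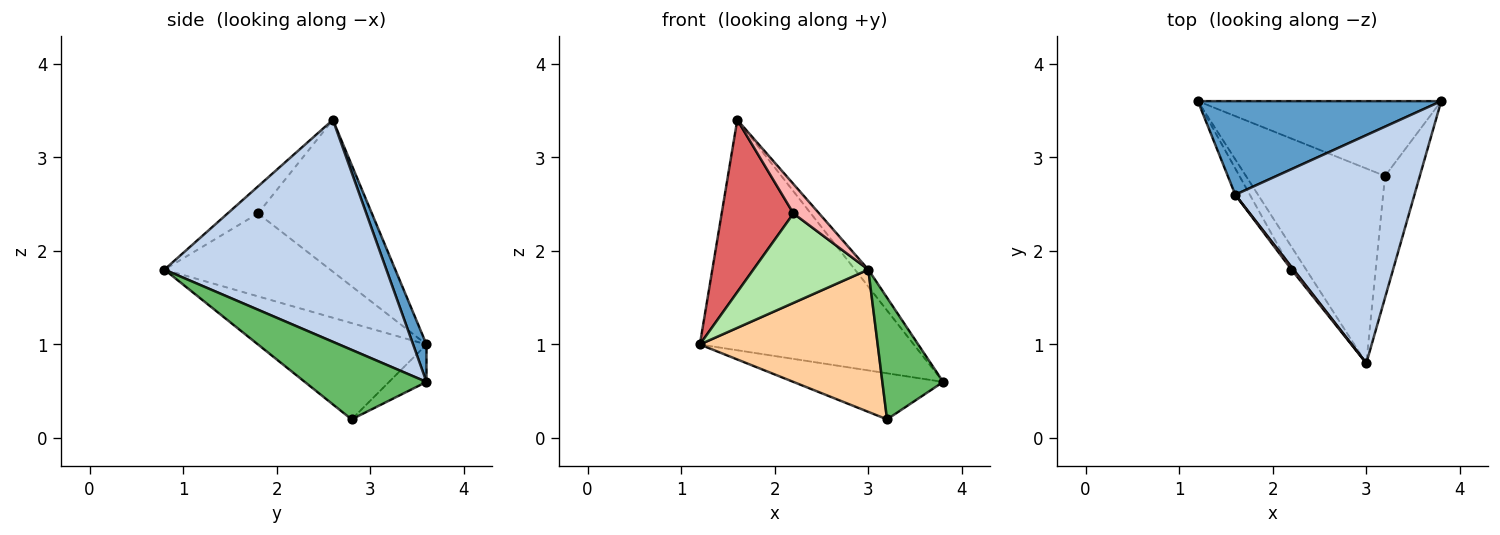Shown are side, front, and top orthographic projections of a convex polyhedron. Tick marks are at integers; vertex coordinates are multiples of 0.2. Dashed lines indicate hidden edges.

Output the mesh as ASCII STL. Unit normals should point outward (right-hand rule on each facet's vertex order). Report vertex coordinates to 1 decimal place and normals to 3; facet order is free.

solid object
 facet normal 0.058 0.925 0.376
  outer loop
   vertex 1.6 2.6 3.4
   vertex 3.8 3.6 0.6
   vertex 1.2 3.6 1.0
  endloop
 endfacet
 facet normal 0.777 0.047 0.627
  outer loop
   vertex 1.6 2.6 3.4
   vertex 3.0 0.8 1.8
   vertex 3.8 3.6 0.6
  endloop
 endfacet
 facet normal -0.130 0.520 -0.844
  outer loop
   vertex 3.2 2.8 0.2
   vertex 1.2 3.6 1.0
   vertex 3.8 3.6 0.6
  endloop
 endfacet
 facet normal -0.488 -0.515 -0.705
  outer loop
   vertex 3.2 2.8 0.2
   vertex 3.0 0.8 1.8
   vertex 1.2 3.6 1.0
  endloop
 endfacet
 facet normal 0.816 -0.408 -0.408
  outer loop
   vertex 3.2 2.8 0.2
   vertex 3.8 3.6 0.6
   vertex 3.0 0.8 1.8
  endloop
 endfacet
 facet normal -0.813 -0.564 -0.144
  outer loop
   vertex 2.2 1.8 2.4
   vertex 1.2 3.6 1.0
   vertex 3.0 0.8 1.8
  endloop
 endfacet
 facet normal -0.843 -0.531 -0.081
  outer loop
   vertex 2.2 1.8 2.4
   vertex 1.6 2.6 3.4
   vertex 1.2 3.6 1.0
  endloop
 endfacet
 facet normal -0.762 -0.645 0.059
  outer loop
   vertex 2.2 1.8 2.4
   vertex 3.0 0.8 1.8
   vertex 1.6 2.6 3.4
  endloop
 endfacet
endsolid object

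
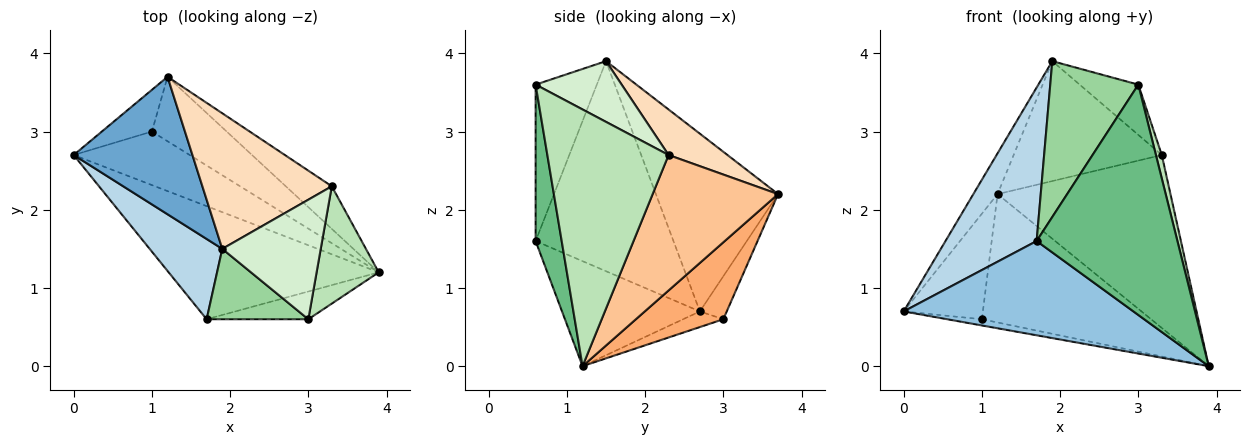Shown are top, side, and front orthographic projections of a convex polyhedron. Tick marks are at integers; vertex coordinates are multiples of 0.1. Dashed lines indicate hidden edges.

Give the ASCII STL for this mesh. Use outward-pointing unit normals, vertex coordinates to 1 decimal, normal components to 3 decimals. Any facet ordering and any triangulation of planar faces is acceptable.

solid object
 facet normal -0.820 0.162 0.548
  outer loop
   vertex 1.9 1.5 3.9
   vertex 1.2 3.7 2.2
   vertex 0.0 2.7 0.7
  endloop
 endfacet
 facet normal -0.359 -0.598 -0.717
  outer loop
   vertex 1.7 0.6 1.6
   vertex 0.0 2.7 0.7
   vertex 3.9 1.2 0.0
  endloop
 endfacet
 facet normal -0.801 -0.530 0.277
  outer loop
   vertex 1.7 0.6 1.6
   vertex 1.9 1.5 3.9
   vertex 0.0 2.7 0.7
  endloop
 endfacet
 facet normal -0.133 0.114 -0.985
  outer loop
   vertex 1.0 3.0 0.6
   vertex 3.9 1.2 0.0
   vertex 0.0 2.7 0.7
  endloop
 endfacet
 facet normal -0.301 0.887 -0.350
  outer loop
   vertex 1.0 3.0 0.6
   vertex 0.0 2.7 0.7
   vertex 1.2 3.7 2.2
  endloop
 endfacet
 facet normal 0.419 0.811 -0.407
  outer loop
   vertex 1.0 3.0 0.6
   vertex 1.2 3.7 2.2
   vertex 3.9 1.2 0.0
  endloop
 endfacet
 facet normal 0.576 0.794 -0.195
  outer loop
   vertex 3.3 2.3 2.7
   vertex 3.9 1.2 0.0
   vertex 1.2 3.7 2.2
  endloop
 endfacet
 facet normal 0.255 0.641 0.724
  outer loop
   vertex 3.3 2.3 2.7
   vertex 1.2 3.7 2.2
   vertex 1.9 1.5 3.9
  endloop
 endfacet
 facet normal 0.181 -0.976 -0.118
  outer loop
   vertex 3.0 0.6 3.6
   vertex 1.7 0.6 1.6
   vertex 3.9 1.2 0.0
  endloop
 endfacet
 facet normal -0.535 -0.770 0.348
  outer loop
   vertex 3.0 0.6 3.6
   vertex 1.9 1.5 3.9
   vertex 1.7 0.6 1.6
  endloop
 endfacet
 facet normal 0.971 -0.047 0.235
  outer loop
   vertex 3.0 0.6 3.6
   vertex 3.9 1.2 0.0
   vertex 3.3 2.3 2.7
  endloop
 endfacet
 facet normal 0.494 0.337 0.801
  outer loop
   vertex 3.0 0.6 3.6
   vertex 3.3 2.3 2.7
   vertex 1.9 1.5 3.9
  endloop
 endfacet
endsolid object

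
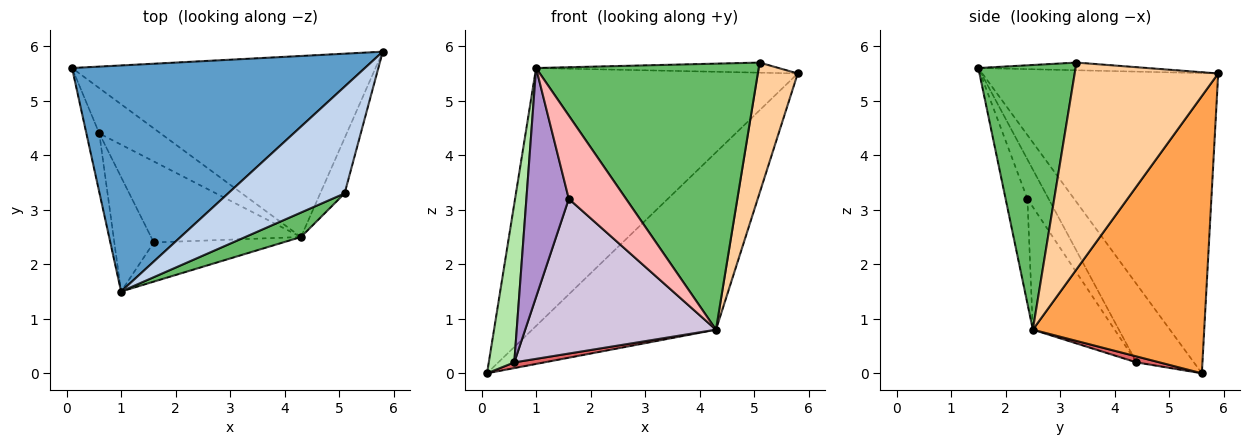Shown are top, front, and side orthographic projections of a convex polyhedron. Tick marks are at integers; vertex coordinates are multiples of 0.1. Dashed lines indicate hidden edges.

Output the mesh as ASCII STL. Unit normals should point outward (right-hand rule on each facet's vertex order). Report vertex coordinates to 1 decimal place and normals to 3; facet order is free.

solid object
 facet normal -0.560 0.623 0.546
  outer loop
   vertex 1.0 1.5 5.6
   vertex 5.8 5.9 5.5
   vertex 0.1 5.6 0.0
  endloop
 endfacet
 facet normal -0.066 0.094 0.993
  outer loop
   vertex 5.1 3.3 5.7
   vertex 5.8 5.9 5.5
   vertex 1.0 1.5 5.6
  endloop
 endfacet
 facet normal 0.546 0.586 -0.598
  outer loop
   vertex 4.3 2.5 0.8
   vertex 0.1 5.6 0.0
   vertex 5.8 5.9 5.5
  endloop
 endfacet
 facet normal 0.957 -0.266 -0.113
  outer loop
   vertex 4.3 2.5 0.8
   vertex 5.8 5.9 5.5
   vertex 5.1 3.3 5.7
  endloop
 endfacet
 facet normal 0.399 -0.913 0.084
  outer loop
   vertex 4.3 2.5 0.8
   vertex 5.1 3.3 5.7
   vertex 1.0 1.5 5.6
  endloop
 endfacet
 facet normal -0.904 -0.401 -0.149
  outer loop
   vertex 0.6 4.4 0.2
   vertex 1.0 1.5 5.6
   vertex 0.1 5.6 0.0
  endloop
 endfacet
 facet normal 0.096 -0.125 -0.988
  outer loop
   vertex 0.6 4.4 0.2
   vertex 0.1 5.6 0.0
   vertex 4.3 2.5 0.8
  endloop
 endfacet
 facet normal -0.326 -0.856 -0.402
  outer loop
   vertex 1.6 2.4 3.2
   vertex 4.3 2.5 0.8
   vertex 1.0 1.5 5.6
  endloop
 endfacet
 facet normal -0.408 -0.816 -0.408
  outer loop
   vertex 1.6 2.4 3.2
   vertex 1.0 1.5 5.6
   vertex 0.6 4.4 0.2
  endloop
 endfacet
 facet normal -0.355 -0.828 -0.434
  outer loop
   vertex 1.6 2.4 3.2
   vertex 0.6 4.4 0.2
   vertex 4.3 2.5 0.8
  endloop
 endfacet
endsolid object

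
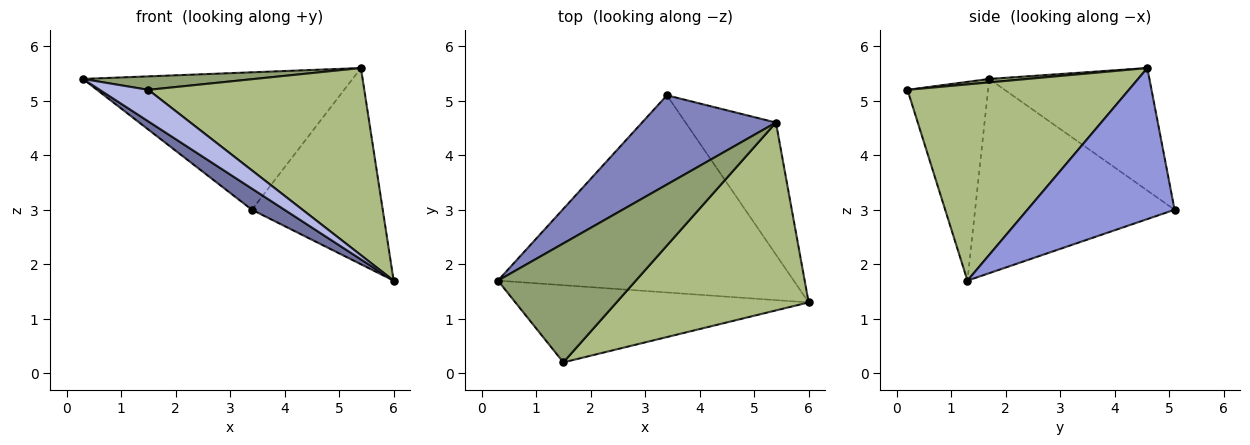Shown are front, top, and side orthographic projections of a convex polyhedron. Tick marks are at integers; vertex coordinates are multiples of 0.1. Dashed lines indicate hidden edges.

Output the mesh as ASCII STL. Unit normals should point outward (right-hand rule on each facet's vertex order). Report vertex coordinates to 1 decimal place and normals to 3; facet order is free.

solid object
 facet normal -0.547 -0.089 -0.833
  outer loop
   vertex 3.4 5.1 3.0
   vertex 6.0 1.3 1.7
   vertex 0.3 1.7 5.4
  endloop
 endfacet
 facet normal -0.446 0.751 0.487
  outer loop
   vertex 5.4 4.6 5.6
   vertex 3.4 5.1 3.0
   vertex 0.3 1.7 5.4
  endloop
 endfacet
 facet normal 0.682 0.606 -0.408
  outer loop
   vertex 5.4 4.6 5.6
   vertex 6.0 1.3 1.7
   vertex 3.4 5.1 3.0
  endloop
 endfacet
 facet normal -0.531 -0.321 -0.784
  outer loop
   vertex 1.5 0.2 5.2
   vertex 0.3 1.7 5.4
   vertex 6.0 1.3 1.7
  endloop
 endfacet
 facet normal 0.025 -0.112 0.993
  outer loop
   vertex 1.5 0.2 5.2
   vertex 5.4 4.6 5.6
   vertex 0.3 1.7 5.4
  endloop
 endfacet
 facet normal 0.586 -0.572 0.574
  outer loop
   vertex 1.5 0.2 5.2
   vertex 6.0 1.3 1.7
   vertex 5.4 4.6 5.6
  endloop
 endfacet
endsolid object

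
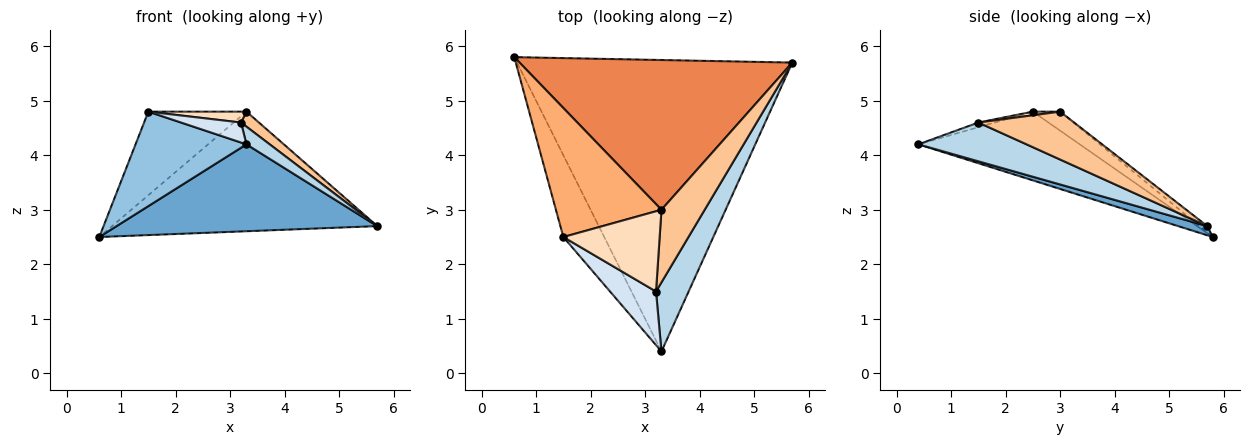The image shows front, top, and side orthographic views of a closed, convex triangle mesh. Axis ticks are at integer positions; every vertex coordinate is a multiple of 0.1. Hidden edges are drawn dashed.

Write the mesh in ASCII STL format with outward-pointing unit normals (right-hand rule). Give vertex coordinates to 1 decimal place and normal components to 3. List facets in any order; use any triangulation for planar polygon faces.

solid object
 facet normal 0.032 -0.286 -0.958
  outer loop
   vertex 3.3 0.4 4.2
   vertex 0.6 5.8 2.5
   vertex 5.7 5.7 2.7
  endloop
 endfacet
 facet normal -0.740 -0.509 -0.440
  outer loop
   vertex 1.5 2.5 4.8
   vertex 0.6 5.8 2.5
   vertex 3.3 0.4 4.2
  endloop
 endfacet
 facet normal 0.755 -0.162 0.635
  outer loop
   vertex 3.2 1.5 4.6
   vertex 3.3 0.4 4.2
   vertex 5.7 5.7 2.7
  endloop
 endfacet
 facet normal -0.095 -0.348 0.933
  outer loop
   vertex 3.2 1.5 4.6
   vertex 1.5 2.5 4.8
   vertex 3.3 0.4 4.2
  endloop
 endfacet
 facet normal -0.018 0.624 0.781
  outer loop
   vertex 3.3 3.0 4.8
   vertex 5.7 5.7 2.7
   vertex 0.6 5.8 2.5
  endloop
 endfacet
 facet normal -0.149 0.538 0.830
  outer loop
   vertex 3.3 3.0 4.8
   vertex 0.6 5.8 2.5
   vertex 1.5 2.5 4.8
  endloop
 endfacet
 facet normal 0.735 -0.138 0.664
  outer loop
   vertex 3.3 3.0 4.8
   vertex 3.2 1.5 4.6
   vertex 5.7 5.7 2.7
  endloop
 endfacet
 facet normal 0.037 -0.135 0.990
  outer loop
   vertex 3.3 3.0 4.8
   vertex 1.5 2.5 4.8
   vertex 3.2 1.5 4.6
  endloop
 endfacet
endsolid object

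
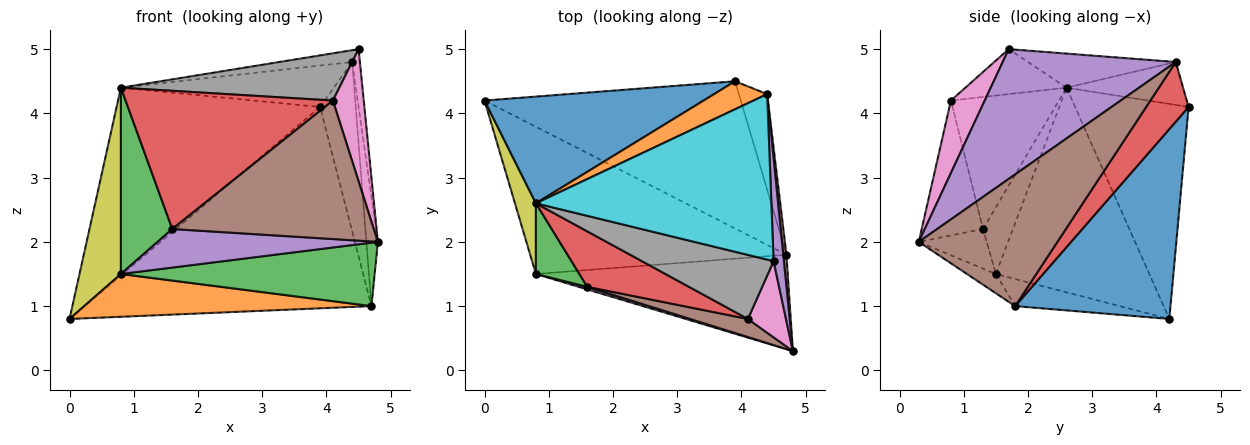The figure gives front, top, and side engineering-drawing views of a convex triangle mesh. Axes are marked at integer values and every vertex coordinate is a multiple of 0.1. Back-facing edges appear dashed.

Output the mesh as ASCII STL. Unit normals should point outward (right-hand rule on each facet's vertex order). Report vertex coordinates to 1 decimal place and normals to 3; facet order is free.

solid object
 facet normal 0.401 0.740 -0.541
  outer loop
   vertex 4.7 1.8 1.0
   vertex 0.0 4.2 0.8
   vertex 3.9 4.5 4.1
  endloop
 endfacet
 facet normal -0.101 -0.278 -0.955
  outer loop
   vertex 4.7 1.8 1.0
   vertex 0.8 1.5 1.5
   vertex 0.0 4.2 0.8
  endloop
 endfacet
 facet normal -0.063 -0.557 -0.828
  outer loop
   vertex 4.7 1.8 1.0
   vertex 4.8 0.3 2.0
   vertex 0.8 1.5 1.5
  endloop
 endfacet
 facet normal 0.720 0.605 -0.341
  outer loop
   vertex 4.4 4.3 4.8
   vertex 4.7 1.8 1.0
   vertex 3.9 4.5 4.1
  endloop
 endfacet
 facet normal 0.996 0.044 0.079
  outer loop
   vertex 4.4 4.3 4.8
   vertex 4.5 1.7 5.0
   vertex 4.8 0.3 2.0
  endloop
 endfacet
 facet normal 0.996 0.083 0.024
  outer loop
   vertex 4.4 4.3 4.8
   vertex 4.8 0.3 2.0
   vertex 4.7 1.8 1.0
  endloop
 endfacet
 facet normal 0.689 -0.628 0.362
  outer loop
   vertex 4.1 0.8 4.2
   vertex 4.8 0.3 2.0
   vertex 4.5 1.7 5.0
  endloop
 endfacet
 facet normal -0.265 -0.572 0.776
  outer loop
   vertex 0.8 2.6 4.4
   vertex 4.1 0.8 4.2
   vertex 4.5 1.7 5.0
  endloop
 endfacet
 facet normal -0.961 -0.259 0.098
  outer loop
   vertex 0.8 2.6 4.4
   vertex 0.0 4.2 0.8
   vertex 0.8 1.5 1.5
  endloop
 endfacet
 facet normal -0.143 0.070 0.987
  outer loop
   vertex 0.8 2.6 4.4
   vertex 4.5 1.7 5.0
   vertex 4.4 4.3 4.8
  endloop
 endfacet
 facet normal -0.436 0.782 0.445
  outer loop
   vertex 0.8 2.6 4.4
   vertex 3.9 4.5 4.1
   vertex 0.0 4.2 0.8
  endloop
 endfacet
 facet normal -0.413 0.754 0.510
  outer loop
   vertex 0.8 2.6 4.4
   vertex 4.4 4.3 4.8
   vertex 3.9 4.5 4.1
  endloop
 endfacet
 facet normal -0.478 -0.821 0.312
  outer loop
   vertex 1.6 1.3 2.2
   vertex 0.8 2.6 4.4
   vertex 0.8 1.5 1.5
  endloop
 endfacet
 facet normal -0.435 -0.835 0.335
  outer loop
   vertex 1.6 1.3 2.2
   vertex 4.1 0.8 4.2
   vertex 0.8 2.6 4.4
  endloop
 endfacet
 facet normal -0.294 -0.954 0.064
  outer loop
   vertex 1.6 1.3 2.2
   vertex 0.8 1.5 1.5
   vertex 4.8 0.3 2.0
  endloop
 endfacet
 facet normal -0.289 -0.949 0.124
  outer loop
   vertex 1.6 1.3 2.2
   vertex 4.8 0.3 2.0
   vertex 4.1 0.8 4.2
  endloop
 endfacet
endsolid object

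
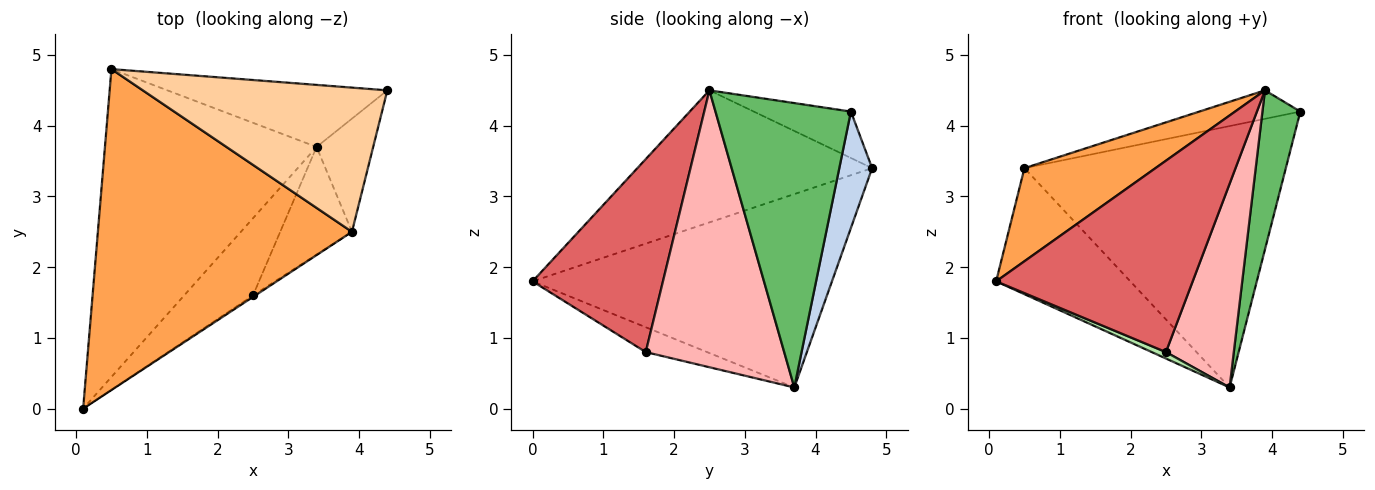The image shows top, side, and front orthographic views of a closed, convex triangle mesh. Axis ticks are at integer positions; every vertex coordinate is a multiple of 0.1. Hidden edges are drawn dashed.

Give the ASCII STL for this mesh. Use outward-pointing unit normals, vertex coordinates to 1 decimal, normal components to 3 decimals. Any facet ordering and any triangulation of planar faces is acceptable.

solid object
 facet normal -0.646 0.289 -0.707
  outer loop
   vertex 3.4 3.7 0.3
   vertex 0.1 0.0 1.8
   vertex 0.5 4.8 3.4
  endloop
 endfacet
 facet normal 0.121 0.966 -0.229
  outer loop
   vertex 3.4 3.7 0.3
   vertex 0.5 4.8 3.4
   vertex 4.4 4.5 4.2
  endloop
 endfacet
 facet normal -0.447 -0.249 0.859
  outer loop
   vertex 3.9 2.5 4.5
   vertex 0.5 4.8 3.4
   vertex 0.1 0.0 1.8
  endloop
 endfacet
 facet normal -0.183 0.190 0.964
  outer loop
   vertex 3.9 2.5 4.5
   vertex 4.4 4.5 4.2
   vertex 0.5 4.8 3.4
  endloop
 endfacet
 facet normal 0.946 -0.265 -0.188
  outer loop
   vertex 3.9 2.5 4.5
   vertex 3.4 3.7 0.3
   vertex 4.4 4.5 4.2
  endloop
 endfacet
 facet normal -0.339 -0.078 -0.938
  outer loop
   vertex 2.5 1.6 0.8
   vertex 0.1 0.0 1.8
   vertex 3.4 3.7 0.3
  endloop
 endfacet
 facet normal 0.553 -0.833 -0.006
  outer loop
   vertex 2.5 1.6 0.8
   vertex 3.9 2.5 4.5
   vertex 0.1 0.0 1.8
  endloop
 endfacet
 facet normal 0.875 -0.429 -0.227
  outer loop
   vertex 2.5 1.6 0.8
   vertex 3.4 3.7 0.3
   vertex 3.9 2.5 4.5
  endloop
 endfacet
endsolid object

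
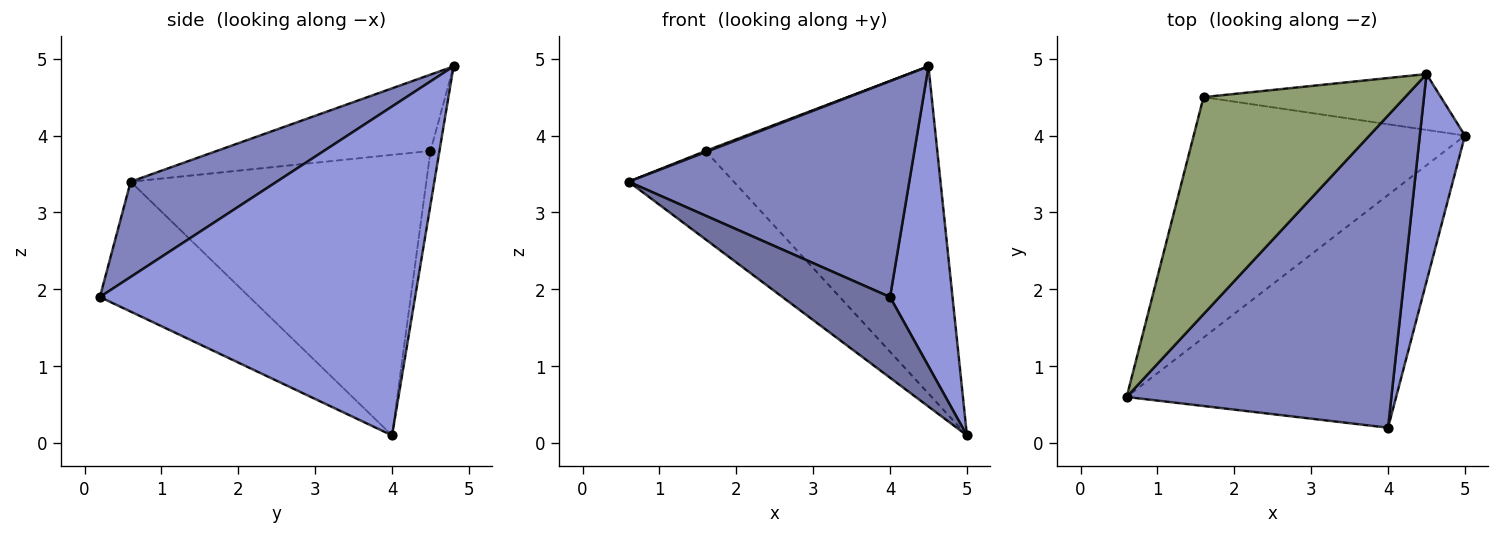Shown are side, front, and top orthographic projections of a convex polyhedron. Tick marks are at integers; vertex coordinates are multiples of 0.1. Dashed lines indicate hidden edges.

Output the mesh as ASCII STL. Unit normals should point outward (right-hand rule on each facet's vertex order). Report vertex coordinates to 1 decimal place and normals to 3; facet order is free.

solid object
 facet normal -0.414 -0.298 -0.860
  outer loop
   vertex 4.0 0.2 1.9
   vertex 0.6 0.6 3.4
   vertex 5.0 4.0 0.1
  endloop
 endfacet
 facet normal 0.284 -0.545 0.789
  outer loop
   vertex 4.5 4.8 4.9
   vertex 0.6 0.6 3.4
   vertex 4.0 0.2 1.9
  endloop
 endfacet
 facet normal 0.972 -0.193 0.133
  outer loop
   vertex 4.5 4.8 4.9
   vertex 4.0 0.2 1.9
   vertex 5.0 4.0 0.1
  endloop
 endfacet
 facet normal -0.696 0.248 -0.673
  outer loop
   vertex 1.6 4.5 3.8
   vertex 5.0 4.0 0.1
   vertex 0.6 0.6 3.4
  endloop
 endfacet
 facet normal -0.354 -0.005 0.935
  outer loop
   vertex 1.6 4.5 3.8
   vertex 0.6 0.6 3.4
   vertex 4.5 4.8 4.9
  endloop
 endfacet
 facet normal -0.038 0.985 -0.168
  outer loop
   vertex 1.6 4.5 3.8
   vertex 4.5 4.8 4.9
   vertex 5.0 4.0 0.1
  endloop
 endfacet
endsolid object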